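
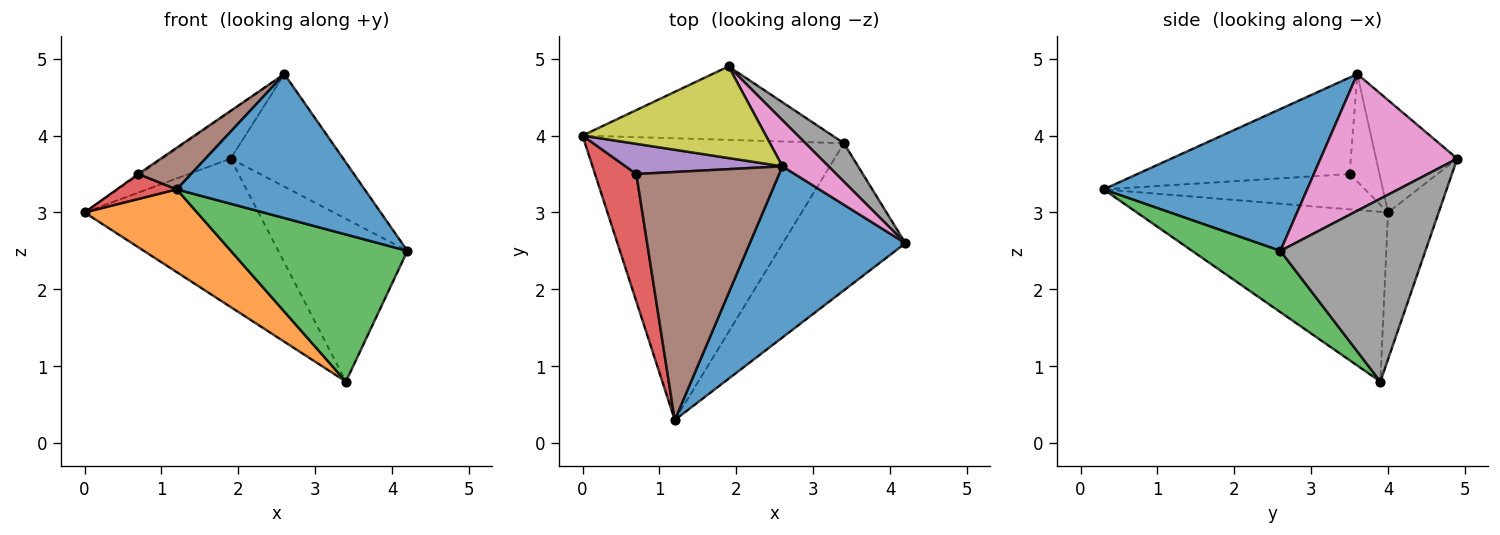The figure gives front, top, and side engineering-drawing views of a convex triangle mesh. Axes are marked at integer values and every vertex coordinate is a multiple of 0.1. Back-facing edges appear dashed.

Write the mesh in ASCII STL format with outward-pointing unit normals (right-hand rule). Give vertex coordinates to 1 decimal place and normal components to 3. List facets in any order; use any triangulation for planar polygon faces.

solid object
 facet normal 0.572 -0.528 0.628
  outer loop
   vertex 2.6 3.6 4.8
   vertex 1.2 0.3 3.3
   vertex 4.2 2.6 2.5
  endloop
 endfacet
 facet normal -0.533 -0.239 -0.812
  outer loop
   vertex 3.4 3.9 0.8
   vertex 1.2 0.3 3.3
   vertex 0.0 4.0 3.0
  endloop
 endfacet
 facet normal 0.333 -0.667 -0.667
  outer loop
   vertex 3.4 3.9 0.8
   vertex 4.2 2.6 2.5
   vertex 1.2 0.3 3.3
  endloop
 endfacet
 facet normal -0.642 -0.147 0.752
  outer loop
   vertex 0.7 3.5 3.5
   vertex 0.0 4.0 3.0
   vertex 1.2 0.3 3.3
  endloop
 endfacet
 facet normal -0.566 0.032 0.824
  outer loop
   vertex 0.7 3.5 3.5
   vertex 2.6 3.6 4.8
   vertex 0.0 4.0 3.0
  endloop
 endfacet
 facet normal -0.554 -0.138 0.821
  outer loop
   vertex 0.7 3.5 3.5
   vertex 1.2 0.3 3.3
   vertex 2.6 3.6 4.8
  endloop
 endfacet
 facet normal 0.747 0.615 0.252
  outer loop
   vertex 1.9 4.9 3.7
   vertex 2.6 3.6 4.8
   vertex 4.2 2.6 2.5
  endloop
 endfacet
 facet normal 0.738 0.657 0.155
  outer loop
   vertex 1.9 4.9 3.7
   vertex 4.2 2.6 2.5
   vertex 3.4 3.9 0.8
  endloop
 endfacet
 facet normal -0.478 0.403 0.780
  outer loop
   vertex 1.9 4.9 3.7
   vertex 0.0 4.0 3.0
   vertex 2.6 3.6 4.8
  endloop
 endfacet
 facet normal -0.252 0.867 -0.430
  outer loop
   vertex 1.9 4.9 3.7
   vertex 3.4 3.9 0.8
   vertex 0.0 4.0 3.0
  endloop
 endfacet
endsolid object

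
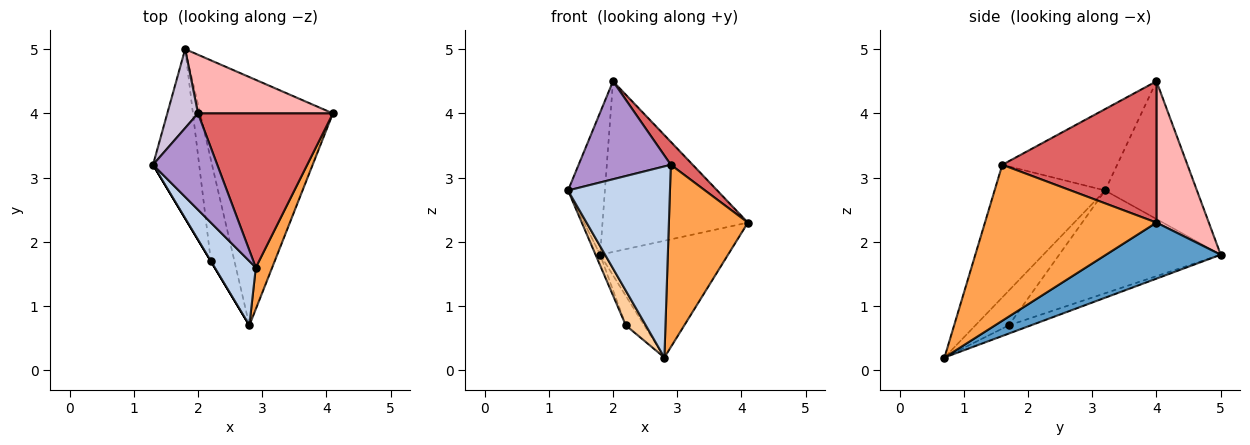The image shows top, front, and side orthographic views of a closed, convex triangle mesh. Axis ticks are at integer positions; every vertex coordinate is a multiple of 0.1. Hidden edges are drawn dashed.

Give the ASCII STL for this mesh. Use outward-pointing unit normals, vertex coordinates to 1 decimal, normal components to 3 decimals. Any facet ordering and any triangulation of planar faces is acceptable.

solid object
 facet normal 0.357 0.398 -0.845
  outer loop
   vertex 1.8 5.0 1.8
   vertex 4.1 4.0 2.3
   vertex 2.8 0.7 0.2
  endloop
 endfacet
 facet normal -0.717 -0.661 0.222
  outer loop
   vertex 2.9 1.6 3.2
   vertex 1.3 3.2 2.8
   vertex 2.8 0.7 0.2
  endloop
 endfacet
 facet normal 0.904 -0.417 0.095
  outer loop
   vertex 2.9 1.6 3.2
   vertex 2.8 0.7 0.2
   vertex 4.1 4.0 2.3
  endloop
 endfacet
 facet normal -0.857 -0.514 0.000
  outer loop
   vertex 2.2 1.7 0.7
   vertex 2.8 0.7 0.2
   vertex 1.3 3.2 2.8
  endloop
 endfacet
 facet normal -0.912 0.026 -0.409
  outer loop
   vertex 2.2 1.7 0.7
   vertex 1.3 3.2 2.8
   vertex 1.8 5.0 1.8
  endloop
 endfacet
 facet normal -0.317 0.265 -0.911
  outer loop
   vertex 2.2 1.7 0.7
   vertex 1.8 5.0 1.8
   vertex 2.8 0.7 0.2
  endloop
 endfacet
 facet normal 0.720 -0.102 0.687
  outer loop
   vertex 2.0 4.0 4.5
   vertex 2.9 1.6 3.2
   vertex 4.1 4.0 2.3
  endloop
 endfacet
 facet normal 0.322 0.895 0.308
  outer loop
   vertex 2.0 4.0 4.5
   vertex 4.1 4.0 2.3
   vertex 1.8 5.0 1.8
  endloop
 endfacet
 facet normal -0.664 -0.533 0.524
  outer loop
   vertex 2.0 4.0 4.5
   vertex 1.3 3.2 2.8
   vertex 2.9 1.6 3.2
  endloop
 endfacet
 facet normal -0.909 0.365 0.202
  outer loop
   vertex 2.0 4.0 4.5
   vertex 1.8 5.0 1.8
   vertex 1.3 3.2 2.8
  endloop
 endfacet
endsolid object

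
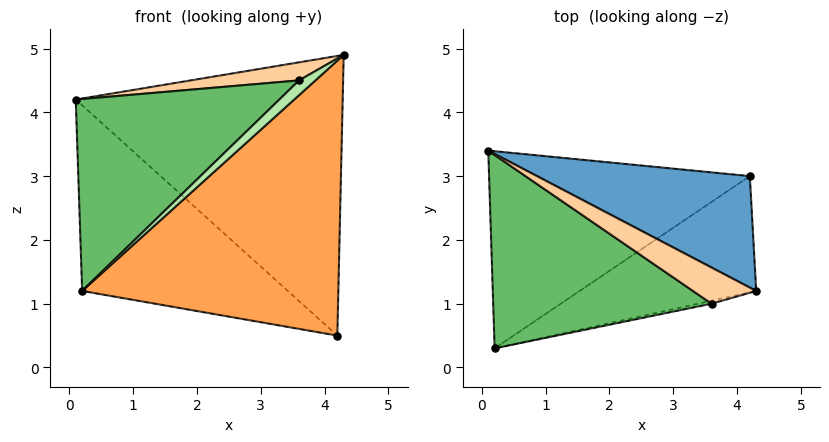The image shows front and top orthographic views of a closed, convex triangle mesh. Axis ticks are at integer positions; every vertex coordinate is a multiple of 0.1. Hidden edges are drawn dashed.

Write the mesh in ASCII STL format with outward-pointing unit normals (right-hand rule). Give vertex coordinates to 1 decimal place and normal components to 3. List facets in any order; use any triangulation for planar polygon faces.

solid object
 facet normal 0.391 0.855 0.341
  outer loop
   vertex 4.2 3.0 0.5
   vertex 0.1 3.4 4.2
   vertex 4.3 1.2 4.9
  endloop
 endfacet
 facet normal -0.508 0.590 -0.627
  outer loop
   vertex 4.2 3.0 0.5
   vertex 0.2 0.3 1.2
   vertex 0.1 3.4 4.2
  endloop
 endfacet
 facet normal 0.484 -0.806 -0.341
  outer loop
   vertex 4.2 3.0 0.5
   vertex 4.3 1.2 4.9
   vertex 0.2 0.3 1.2
  endloop
 endfacet
 facet normal -0.358 -0.418 0.835
  outer loop
   vertex 3.6 1.0 4.5
   vertex 4.3 1.2 4.9
   vertex 0.1 3.4 4.2
  endloop
 endfacet
 facet normal -0.478 -0.619 0.624
  outer loop
   vertex 3.6 1.0 4.5
   vertex 0.1 3.4 4.2
   vertex 0.2 0.3 1.2
  endloop
 endfacet
 facet normal 0.365 -0.913 -0.183
  outer loop
   vertex 3.6 1.0 4.5
   vertex 0.2 0.3 1.2
   vertex 4.3 1.2 4.9
  endloop
 endfacet
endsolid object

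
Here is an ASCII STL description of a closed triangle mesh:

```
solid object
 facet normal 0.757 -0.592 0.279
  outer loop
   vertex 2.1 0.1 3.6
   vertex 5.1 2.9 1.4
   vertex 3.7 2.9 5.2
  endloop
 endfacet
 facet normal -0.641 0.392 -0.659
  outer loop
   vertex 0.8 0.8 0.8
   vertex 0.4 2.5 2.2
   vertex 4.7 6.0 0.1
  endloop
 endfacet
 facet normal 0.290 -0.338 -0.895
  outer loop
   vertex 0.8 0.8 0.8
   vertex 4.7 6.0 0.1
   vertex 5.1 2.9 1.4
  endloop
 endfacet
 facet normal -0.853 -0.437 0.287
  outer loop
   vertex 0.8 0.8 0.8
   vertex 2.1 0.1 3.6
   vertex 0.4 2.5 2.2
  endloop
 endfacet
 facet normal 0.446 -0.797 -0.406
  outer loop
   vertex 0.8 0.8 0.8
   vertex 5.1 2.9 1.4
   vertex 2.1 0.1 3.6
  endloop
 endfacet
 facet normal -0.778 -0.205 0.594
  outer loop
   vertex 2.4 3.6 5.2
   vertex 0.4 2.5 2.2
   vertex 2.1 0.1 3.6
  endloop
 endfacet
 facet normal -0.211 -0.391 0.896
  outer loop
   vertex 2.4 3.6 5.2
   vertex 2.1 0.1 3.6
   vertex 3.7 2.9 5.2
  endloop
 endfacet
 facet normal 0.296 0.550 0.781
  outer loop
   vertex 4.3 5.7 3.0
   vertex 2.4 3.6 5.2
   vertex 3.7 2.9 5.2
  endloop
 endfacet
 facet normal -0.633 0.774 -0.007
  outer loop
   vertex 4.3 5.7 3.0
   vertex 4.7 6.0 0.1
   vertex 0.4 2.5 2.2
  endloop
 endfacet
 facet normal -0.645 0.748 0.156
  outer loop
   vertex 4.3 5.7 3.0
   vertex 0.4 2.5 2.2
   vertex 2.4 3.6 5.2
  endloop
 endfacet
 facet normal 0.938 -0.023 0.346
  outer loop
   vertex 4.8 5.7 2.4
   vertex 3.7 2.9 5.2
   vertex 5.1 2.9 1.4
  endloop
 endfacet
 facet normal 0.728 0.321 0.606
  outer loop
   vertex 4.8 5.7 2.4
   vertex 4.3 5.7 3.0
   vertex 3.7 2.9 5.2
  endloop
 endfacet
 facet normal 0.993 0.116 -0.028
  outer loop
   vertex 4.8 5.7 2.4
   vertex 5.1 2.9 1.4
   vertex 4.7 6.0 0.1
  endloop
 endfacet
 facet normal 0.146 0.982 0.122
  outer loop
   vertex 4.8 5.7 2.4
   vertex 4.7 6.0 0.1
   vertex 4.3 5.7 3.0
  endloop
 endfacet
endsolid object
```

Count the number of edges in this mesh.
21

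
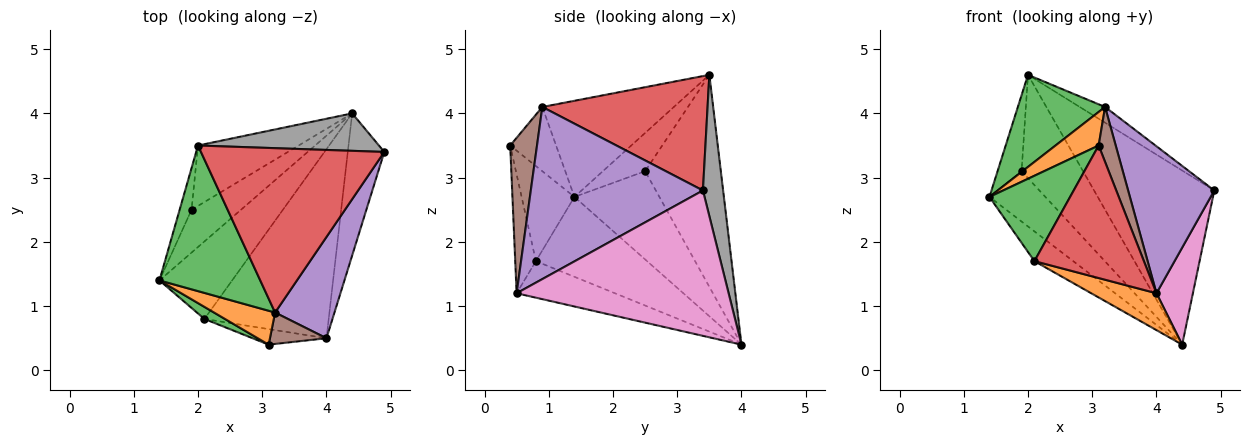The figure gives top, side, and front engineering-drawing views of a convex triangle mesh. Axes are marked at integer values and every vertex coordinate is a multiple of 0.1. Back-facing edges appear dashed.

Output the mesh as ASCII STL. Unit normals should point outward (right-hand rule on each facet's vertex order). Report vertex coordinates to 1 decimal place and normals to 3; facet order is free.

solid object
 facet normal -0.839 0.477 -0.262
  outer loop
   vertex 1.9 2.5 3.1
   vertex 1.4 1.4 2.7
   vertex 2.0 3.5 4.6
  endloop
 endfacet
 facet normal -0.599 -0.563 0.569
  outer loop
   vertex 3.2 0.9 4.1
   vertex 1.4 1.4 2.7
   vertex 3.1 0.4 3.5
  endloop
 endfacet
 facet normal -0.627 -0.416 0.658
  outer loop
   vertex 3.2 0.9 4.1
   vertex 2.0 3.5 4.6
   vertex 1.4 1.4 2.7
  endloop
 endfacet
 facet normal 0.528 0.081 0.846
  outer loop
   vertex 3.2 0.9 4.1
   vertex 4.9 3.4 2.8
   vertex 2.0 3.5 4.6
  endloop
 endfacet
 facet normal 0.854 -0.428 0.295
  outer loop
   vertex 3.2 0.9 4.1
   vertex 4.0 0.5 1.2
   vertex 4.9 3.4 2.8
  endloop
 endfacet
 facet normal 0.807 -0.513 0.293
  outer loop
   vertex 3.2 0.9 4.1
   vertex 3.1 0.4 3.5
   vertex 4.0 0.5 1.2
  endloop
 endfacet
 facet normal 0.957 -0.164 -0.240
  outer loop
   vertex 4.4 4.0 0.4
   vertex 4.9 3.4 2.8
   vertex 4.0 0.5 1.2
  endloop
 endfacet
 facet normal 0.162 0.965 0.207
  outer loop
   vertex 4.4 4.0 0.4
   vertex 2.0 3.5 4.6
   vertex 4.9 3.4 2.8
  endloop
 endfacet
 facet normal -0.728 0.592 -0.346
  outer loop
   vertex 4.4 4.0 0.4
   vertex 1.9 2.5 3.1
   vertex 2.0 3.5 4.6
  endloop
 endfacet
 facet normal -0.757 0.498 -0.424
  outer loop
   vertex 4.4 4.0 0.4
   vertex 1.4 1.4 2.7
   vertex 1.9 2.5 3.1
  endloop
 endfacet
 facet normal -0.716 0.250 -0.651
  outer loop
   vertex 2.1 0.8 1.7
   vertex 1.4 1.4 2.7
   vertex 4.4 4.0 0.4
  endloop
 endfacet
 facet normal -0.277 -0.184 -0.943
  outer loop
   vertex 2.1 0.8 1.7
   vertex 4.4 4.0 0.4
   vertex 4.0 0.5 1.2
  endloop
 endfacet
 facet normal -0.544 -0.831 0.118
  outer loop
   vertex 2.1 0.8 1.7
   vertex 3.1 0.4 3.5
   vertex 1.4 1.4 2.7
  endloop
 endfacet
 facet normal -0.184 -0.976 -0.115
  outer loop
   vertex 2.1 0.8 1.7
   vertex 4.0 0.5 1.2
   vertex 3.1 0.4 3.5
  endloop
 endfacet
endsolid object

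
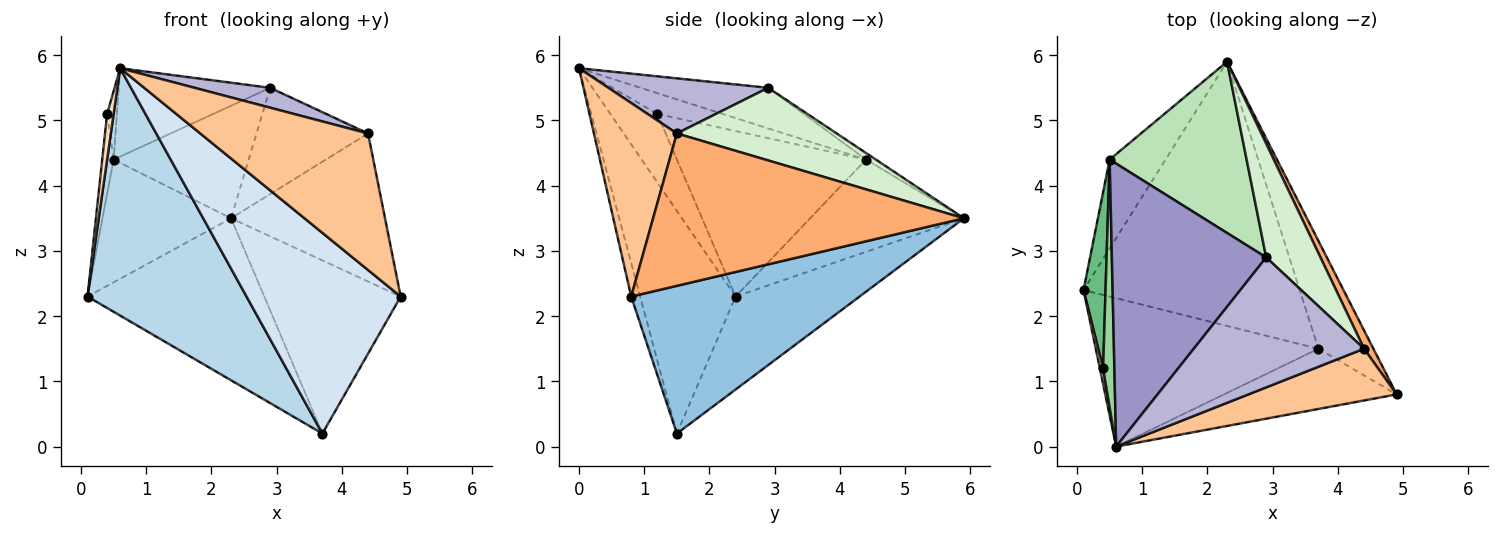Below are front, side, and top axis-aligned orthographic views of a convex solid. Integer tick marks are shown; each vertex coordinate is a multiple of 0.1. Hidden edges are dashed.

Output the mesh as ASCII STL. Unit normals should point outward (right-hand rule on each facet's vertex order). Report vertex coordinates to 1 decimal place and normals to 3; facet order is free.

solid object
 facet normal -0.344 0.491 -0.800
  outer loop
   vertex 3.7 1.5 0.2
   vertex 0.1 2.4 2.3
   vertex 2.3 5.9 3.5
  endloop
 endfacet
 facet normal 0.818 0.489 -0.304
  outer loop
   vertex 3.7 1.5 0.2
   vertex 2.3 5.9 3.5
   vertex 4.9 0.8 2.3
  endloop
 endfacet
 facet normal -0.457 -0.762 -0.457
  outer loop
   vertex 3.7 1.5 0.2
   vertex 0.6 0.0 5.8
   vertex 0.1 2.4 2.3
  endloop
 endfacet
 facet normal -0.056 -0.956 -0.287
  outer loop
   vertex 3.7 1.5 0.2
   vertex 4.9 0.8 2.3
   vertex 0.6 0.0 5.8
  endloop
 endfacet
 facet normal -0.696 0.582 -0.422
  outer loop
   vertex 0.5 4.4 4.4
   vertex 2.3 5.9 3.5
   vertex 0.1 2.4 2.3
  endloop
 endfacet
 facet normal 0.895 0.443 0.055
  outer loop
   vertex 4.4 1.5 4.8
   vertex 4.9 0.8 2.3
   vertex 2.3 5.9 3.5
  endloop
 endfacet
 facet normal 0.420 -0.849 0.322
  outer loop
   vertex 4.4 1.5 4.8
   vertex 0.6 0.0 5.8
   vertex 4.9 0.8 2.3
  endloop
 endfacet
 facet normal -0.989 -0.137 0.047
  outer loop
   vertex 0.4 1.2 5.1
   vertex 0.1 2.4 2.3
   vertex 0.6 0.0 5.8
  endloop
 endfacet
 facet normal -0.990 0.060 0.132
  outer loop
   vertex 0.4 1.2 5.1
   vertex 0.5 4.4 4.4
   vertex 0.1 2.4 2.3
  endloop
 endfacet
 facet normal -0.871 0.131 0.473
  outer loop
   vertex 0.4 1.2 5.1
   vertex 0.6 0.0 5.8
   vertex 0.5 4.4 4.4
  endloop
 endfacet
 facet normal -0.040 0.549 0.835
  outer loop
   vertex 2.9 2.9 5.5
   vertex 2.3 5.9 3.5
   vertex 0.5 4.4 4.4
  endloop
 endfacet
 facet normal 0.699 0.488 0.522
  outer loop
   vertex 2.9 2.9 5.5
   vertex 4.4 1.5 4.8
   vertex 2.3 5.9 3.5
  endloop
 endfacet
 facet normal -0.244 0.289 0.926
  outer loop
   vertex 2.9 2.9 5.5
   vertex 0.5 4.4 4.4
   vertex 0.6 0.0 5.8
  endloop
 endfacet
 facet normal 0.305 -0.144 0.941
  outer loop
   vertex 2.9 2.9 5.5
   vertex 0.6 0.0 5.8
   vertex 4.4 1.5 4.8
  endloop
 endfacet
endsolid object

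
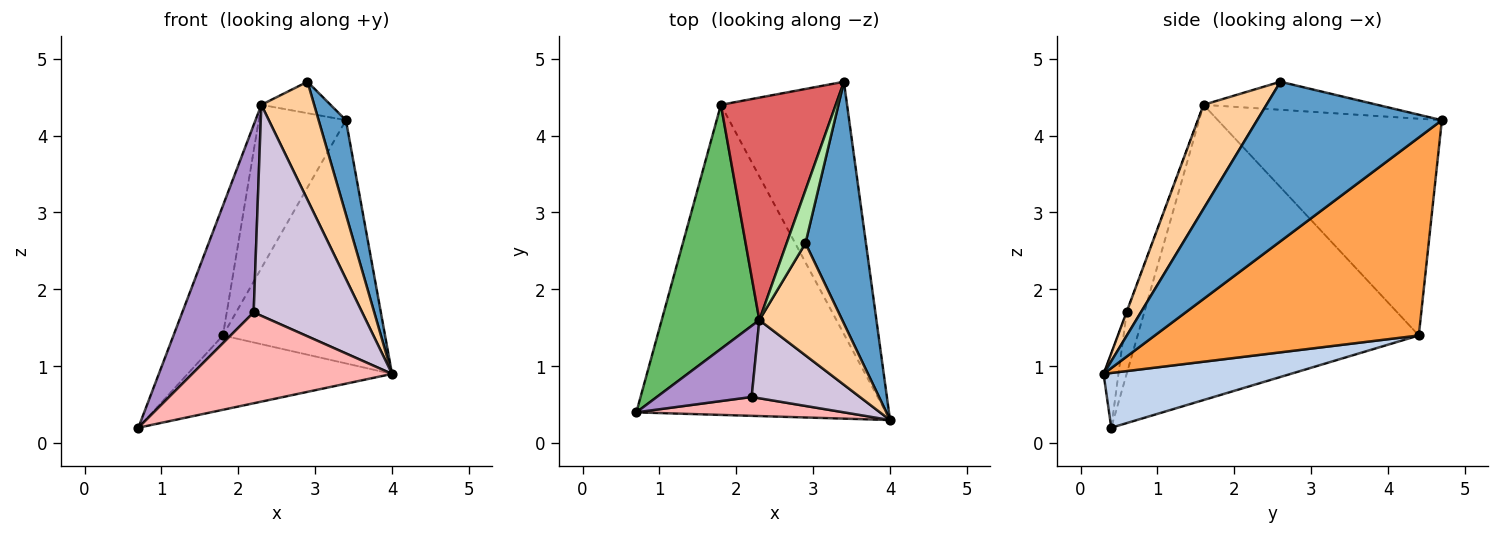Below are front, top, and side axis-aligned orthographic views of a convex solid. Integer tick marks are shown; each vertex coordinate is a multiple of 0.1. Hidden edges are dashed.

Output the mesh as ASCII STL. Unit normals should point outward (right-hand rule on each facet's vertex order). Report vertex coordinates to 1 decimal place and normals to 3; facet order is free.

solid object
 facet normal 0.926 -0.137 0.351
  outer loop
   vertex 2.9 2.6 4.7
   vertex 4.0 0.3 0.9
   vertex 3.4 4.7 4.2
  endloop
 endfacet
 facet normal 0.209 0.228 -0.951
  outer loop
   vertex 1.8 4.4 1.4
   vertex 4.0 0.3 0.9
   vertex 0.7 0.4 0.2
  endloop
 endfacet
 facet normal 0.749 0.460 -0.477
  outer loop
   vertex 1.8 4.4 1.4
   vertex 3.4 4.7 4.2
   vertex 4.0 0.3 0.9
  endloop
 endfacet
 facet normal 0.654 -0.549 0.521
  outer loop
   vertex 2.3 1.6 4.4
   vertex 4.0 0.3 0.9
   vertex 2.9 2.6 4.7
  endloop
 endfacet
 facet normal -0.936 0.165 0.310
  outer loop
   vertex 2.3 1.6 4.4
   vertex 1.8 4.4 1.4
   vertex 0.7 0.4 0.2
  endloop
 endfacet
 facet normal -0.788 0.314 0.530
  outer loop
   vertex 2.3 1.6 4.4
   vertex 2.9 2.6 4.7
   vertex 3.4 4.7 4.2
  endloop
 endfacet
 facet normal -0.836 0.325 0.443
  outer loop
   vertex 2.3 1.6 4.4
   vertex 3.4 4.7 4.2
   vertex 1.8 4.4 1.4
  endloop
 endfacet
 facet normal -0.073 -0.977 0.203
  outer loop
   vertex 2.2 0.6 1.7
   vertex 0.7 0.4 0.2
   vertex 4.0 0.3 0.9
  endloop
 endfacet
 facet normal -0.224 -0.911 0.346
  outer loop
   vertex 2.2 0.6 1.7
   vertex 2.3 1.6 4.4
   vertex 0.7 0.4 0.2
  endloop
 endfacet
 facet normal -0.002 -0.938 0.347
  outer loop
   vertex 2.2 0.6 1.7
   vertex 4.0 0.3 0.9
   vertex 2.3 1.6 4.4
  endloop
 endfacet
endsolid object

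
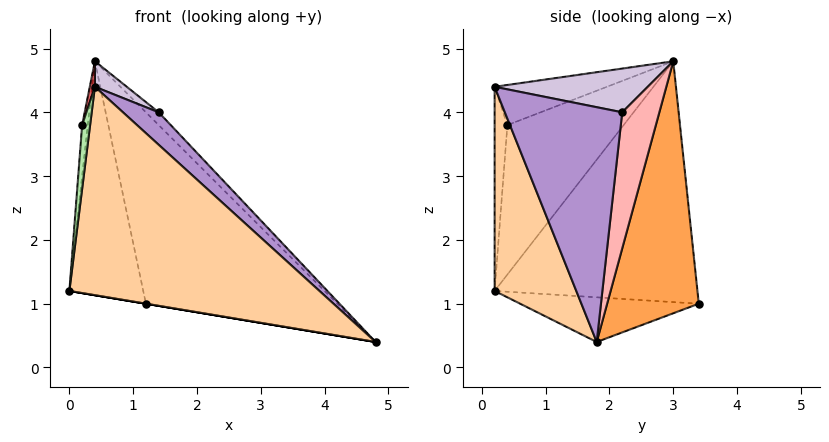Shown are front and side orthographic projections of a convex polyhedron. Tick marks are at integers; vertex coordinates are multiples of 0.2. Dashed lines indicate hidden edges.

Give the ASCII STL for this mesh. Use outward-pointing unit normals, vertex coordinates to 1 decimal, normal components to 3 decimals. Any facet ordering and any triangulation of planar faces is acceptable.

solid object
 facet normal -0.164 0.000 -0.986
  outer loop
   vertex 1.2 3.4 1.0
   vertex 4.8 1.8 0.4
   vertex 0.0 0.2 1.2
  endloop
 endfacet
 facet normal -0.928 0.338 -0.160
  outer loop
   vertex 0.4 3.0 4.8
   vertex 1.2 3.4 1.0
   vertex 0.0 0.2 1.2
  endloop
 endfacet
 facet normal 0.425 0.887 0.183
  outer loop
   vertex 0.4 3.0 4.8
   vertex 4.8 1.8 0.4
   vertex 1.2 3.4 1.0
  endloop
 endfacet
 facet normal 0.310 -0.950 -0.039
  outer loop
   vertex 0.4 0.2 4.4
   vertex 0.0 0.2 1.2
   vertex 4.8 1.8 0.4
  endloop
 endfacet
 facet normal -0.996 0.049 0.073
  outer loop
   vertex 0.2 0.4 3.8
   vertex 0.4 3.0 4.8
   vertex 0.0 0.2 1.2
  endloop
 endfacet
 facet normal -0.843 -0.527 0.105
  outer loop
   vertex 0.2 0.4 3.8
   vertex 0.0 0.2 1.2
   vertex 0.4 0.2 4.4
  endloop
 endfacet
 facet normal -0.952 -0.043 0.303
  outer loop
   vertex 0.2 0.4 3.8
   vertex 0.4 0.2 4.4
   vertex 0.4 3.0 4.8
  endloop
 endfacet
 facet normal 0.718 0.247 0.651
  outer loop
   vertex 1.4 2.2 4.0
   vertex 4.8 1.8 0.4
   vertex 0.4 3.0 4.8
  endloop
 endfacet
 facet normal 0.698 -0.213 0.683
  outer loop
   vertex 1.4 2.2 4.0
   vertex 0.4 0.2 4.4
   vertex 4.8 1.8 0.4
  endloop
 endfacet
 facet normal 0.562 -0.117 0.819
  outer loop
   vertex 1.4 2.2 4.0
   vertex 0.4 3.0 4.8
   vertex 0.4 0.2 4.4
  endloop
 endfacet
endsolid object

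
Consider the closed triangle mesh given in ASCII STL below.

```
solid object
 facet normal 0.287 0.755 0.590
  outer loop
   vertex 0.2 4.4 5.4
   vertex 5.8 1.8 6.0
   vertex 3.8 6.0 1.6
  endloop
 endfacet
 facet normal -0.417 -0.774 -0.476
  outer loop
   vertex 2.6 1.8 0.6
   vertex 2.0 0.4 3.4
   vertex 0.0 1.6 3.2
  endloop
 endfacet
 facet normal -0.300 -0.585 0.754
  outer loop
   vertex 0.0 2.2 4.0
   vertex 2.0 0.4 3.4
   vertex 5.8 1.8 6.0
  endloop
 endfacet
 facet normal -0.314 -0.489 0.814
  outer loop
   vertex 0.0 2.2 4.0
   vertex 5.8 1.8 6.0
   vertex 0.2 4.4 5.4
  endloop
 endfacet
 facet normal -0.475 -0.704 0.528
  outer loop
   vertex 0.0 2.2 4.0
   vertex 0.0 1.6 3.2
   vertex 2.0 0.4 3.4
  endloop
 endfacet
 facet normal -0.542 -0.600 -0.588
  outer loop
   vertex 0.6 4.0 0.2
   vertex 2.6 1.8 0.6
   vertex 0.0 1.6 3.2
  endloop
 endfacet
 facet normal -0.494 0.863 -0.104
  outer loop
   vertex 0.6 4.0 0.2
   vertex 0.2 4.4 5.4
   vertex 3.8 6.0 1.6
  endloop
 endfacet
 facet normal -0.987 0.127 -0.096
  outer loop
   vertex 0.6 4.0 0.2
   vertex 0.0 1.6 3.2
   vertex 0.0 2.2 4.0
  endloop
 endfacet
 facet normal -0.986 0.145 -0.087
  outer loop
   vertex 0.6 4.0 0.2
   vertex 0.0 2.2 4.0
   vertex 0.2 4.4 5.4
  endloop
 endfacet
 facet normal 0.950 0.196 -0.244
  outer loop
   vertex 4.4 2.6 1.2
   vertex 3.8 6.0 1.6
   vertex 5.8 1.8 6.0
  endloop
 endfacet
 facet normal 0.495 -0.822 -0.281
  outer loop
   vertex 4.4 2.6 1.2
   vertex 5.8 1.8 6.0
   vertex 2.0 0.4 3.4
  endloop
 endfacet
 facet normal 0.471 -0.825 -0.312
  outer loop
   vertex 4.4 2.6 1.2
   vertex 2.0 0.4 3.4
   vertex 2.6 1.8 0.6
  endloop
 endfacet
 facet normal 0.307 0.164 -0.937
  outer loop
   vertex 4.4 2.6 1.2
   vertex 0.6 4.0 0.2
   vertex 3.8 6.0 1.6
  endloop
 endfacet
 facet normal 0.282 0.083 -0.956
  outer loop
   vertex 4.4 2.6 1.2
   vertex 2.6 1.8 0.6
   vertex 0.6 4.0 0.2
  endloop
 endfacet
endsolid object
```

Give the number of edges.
21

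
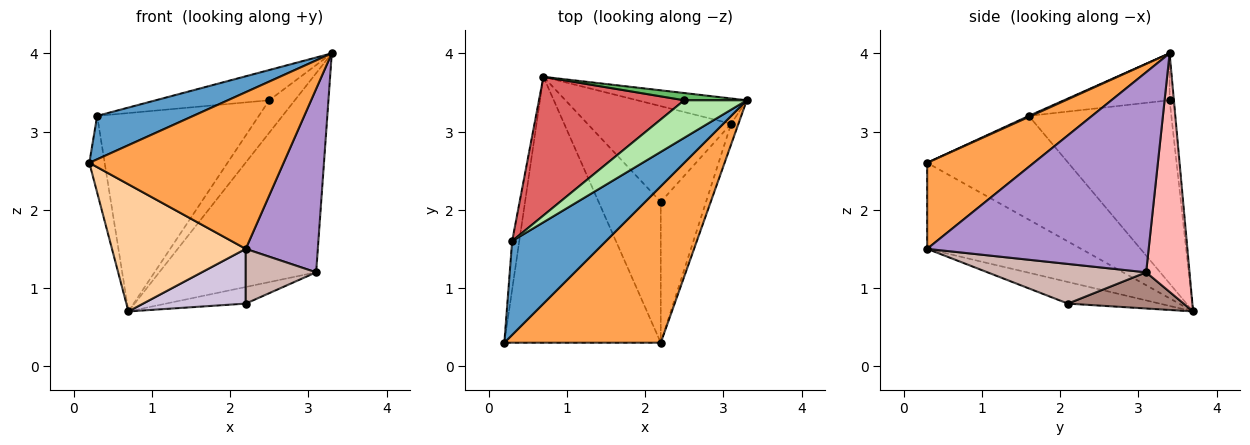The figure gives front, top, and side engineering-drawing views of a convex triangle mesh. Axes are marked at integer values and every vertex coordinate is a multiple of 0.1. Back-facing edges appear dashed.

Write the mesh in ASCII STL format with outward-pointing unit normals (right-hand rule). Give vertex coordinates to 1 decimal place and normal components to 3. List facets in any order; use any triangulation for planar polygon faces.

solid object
 facet normal 0.010 -0.420 0.908
  outer loop
   vertex 0.3 1.6 3.2
   vertex 0.2 0.3 2.6
   vertex 3.3 3.4 4.0
  endloop
 endfacet
 facet normal -0.992 0.108 -0.068
  outer loop
   vertex 0.3 1.6 3.2
   vertex 0.7 3.7 0.7
   vertex 0.2 0.3 2.6
  endloop
 endfacet
 facet normal 0.362 -0.660 0.659
  outer loop
   vertex 2.2 0.3 1.5
   vertex 3.3 3.4 4.0
   vertex 0.2 0.3 2.6
  endloop
 endfacet
 facet normal -0.445 -0.386 -0.808
  outer loop
   vertex 2.2 0.3 1.5
   vertex 0.2 0.3 2.6
   vertex 0.7 3.7 0.7
  endloop
 endfacet
 facet normal -0.161 0.964 0.214
  outer loop
   vertex 2.5 3.4 3.4
   vertex 3.3 3.4 4.0
   vertex 0.7 3.7 0.7
  endloop
 endfacet
 facet normal -0.504 0.542 0.672
  outer loop
   vertex 2.5 3.4 3.4
   vertex 0.3 1.6 3.2
   vertex 3.3 3.4 4.0
  endloop
 endfacet
 facet normal -0.586 0.664 0.464
  outer loop
   vertex 2.5 3.4 3.4
   vertex 0.7 3.7 0.7
   vertex 0.3 1.6 3.2
  endloop
 endfacet
 facet normal 0.264 0.957 -0.121
  outer loop
   vertex 3.1 3.1 1.2
   vertex 0.7 3.7 0.7
   vertex 3.3 3.4 4.0
  endloop
 endfacet
 facet normal 0.950 -0.309 -0.035
  outer loop
   vertex 3.1 3.1 1.2
   vertex 3.3 3.4 4.0
   vertex 2.2 0.3 1.5
  endloop
 endfacet
 facet normal -0.309 -0.345 -0.887
  outer loop
   vertex 2.2 2.1 0.8
   vertex 2.2 0.3 1.5
   vertex 0.7 3.7 0.7
  endloop
 endfacet
 facet normal 0.241 0.166 -0.956
  outer loop
   vertex 2.2 2.1 0.8
   vertex 0.7 3.7 0.7
   vertex 3.1 3.1 1.2
  endloop
 endfacet
 facet normal 0.633 -0.281 -0.722
  outer loop
   vertex 2.2 2.1 0.8
   vertex 3.1 3.1 1.2
   vertex 2.2 0.3 1.5
  endloop
 endfacet
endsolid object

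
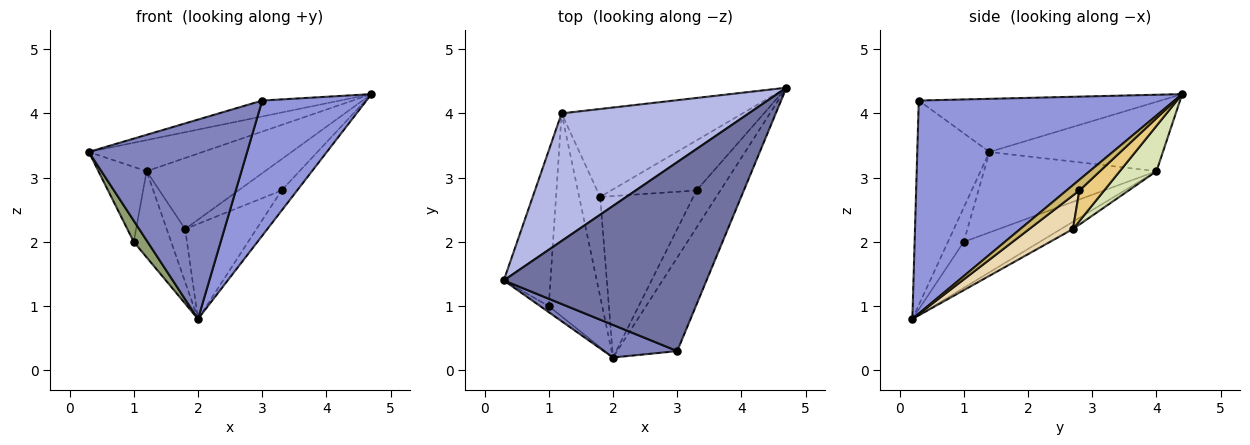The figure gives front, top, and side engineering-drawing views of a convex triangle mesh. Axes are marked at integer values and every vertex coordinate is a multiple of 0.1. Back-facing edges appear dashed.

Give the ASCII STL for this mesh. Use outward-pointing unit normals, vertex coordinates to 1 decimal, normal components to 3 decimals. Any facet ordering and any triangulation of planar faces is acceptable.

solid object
 facet normal -0.253 0.081 0.964
  outer loop
   vertex 3.0 0.3 4.2
   vertex 4.7 4.4 4.3
   vertex 0.3 1.4 3.4
  endloop
 endfacet
 facet normal -0.410 -0.900 0.147
  outer loop
   vertex 3.0 0.3 4.2
   vertex 0.3 1.4 3.4
   vertex 2.0 0.2 0.8
  endloop
 endfacet
 facet normal 0.896 -0.365 -0.253
  outer loop
   vertex 3.0 0.3 4.2
   vertex 2.0 0.2 0.8
   vertex 4.7 4.4 4.3
  endloop
 endfacet
 facet normal -0.339 0.223 0.914
  outer loop
   vertex 1.2 4.0 3.1
   vertex 0.3 1.4 3.4
   vertex 4.7 4.4 4.3
  endloop
 endfacet
 facet normal -0.740 -0.647 -0.185
  outer loop
   vertex 1.0 1.0 2.0
   vertex 2.0 0.2 0.8
   vertex 0.3 1.4 3.4
  endloop
 endfacet
 facet normal -0.841 0.235 -0.488
  outer loop
   vertex 1.0 1.0 2.0
   vertex 0.3 1.4 3.4
   vertex 1.2 4.0 3.1
  endloop
 endfacet
 facet normal -0.621 0.306 -0.722
  outer loop
   vertex 1.0 1.0 2.0
   vertex 1.2 4.0 3.1
   vertex 2.0 0.2 0.8
  endloop
 endfacet
 facet normal 0.191 0.617 -0.763
  outer loop
   vertex 1.8 2.7 2.2
   vertex 1.2 4.0 3.1
   vertex 4.7 4.4 4.3
  endloop
 endfacet
 facet normal -0.293 0.449 -0.844
  outer loop
   vertex 1.8 2.7 2.2
   vertex 2.0 0.2 0.8
   vertex 1.2 4.0 3.1
  endloop
 endfacet
 facet normal 0.367 0.445 -0.817
  outer loop
   vertex 3.3 2.8 2.8
   vertex 4.7 4.4 4.3
   vertex 2.0 0.2 0.8
  endloop
 endfacet
 facet normal 0.291 0.506 -0.812
  outer loop
   vertex 3.3 2.8 2.8
   vertex 1.8 2.7 2.2
   vertex 4.7 4.4 4.3
  endloop
 endfacet
 facet normal 0.297 0.485 -0.823
  outer loop
   vertex 3.3 2.8 2.8
   vertex 2.0 0.2 0.8
   vertex 1.8 2.7 2.2
  endloop
 endfacet
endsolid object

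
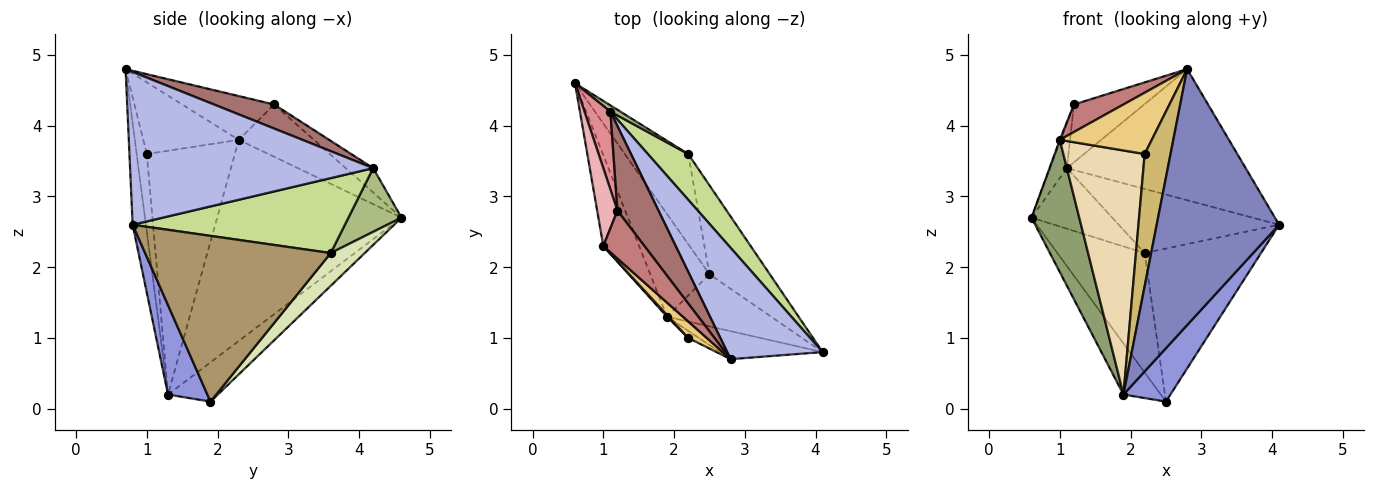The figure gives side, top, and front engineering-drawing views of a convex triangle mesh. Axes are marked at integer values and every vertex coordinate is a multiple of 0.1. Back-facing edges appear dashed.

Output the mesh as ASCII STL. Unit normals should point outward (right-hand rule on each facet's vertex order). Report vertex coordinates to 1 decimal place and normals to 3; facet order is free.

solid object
 facet normal -0.511 0.382 -0.770
  outer loop
   vertex 1.9 1.3 0.2
   vertex 0.6 4.6 2.7
   vertex 2.5 1.9 0.1
  endloop
 endfacet
 facet normal -0.107 -0.988 -0.108
  outer loop
   vertex 1.9 1.3 0.2
   vertex 4.1 0.8 2.6
   vertex 2.8 0.7 4.8
  endloop
 endfacet
 facet normal 0.514 -0.614 -0.599
  outer loop
   vertex 1.9 1.3 0.2
   vertex 2.5 1.9 0.1
   vertex 4.1 0.8 2.6
  endloop
 endfacet
 facet normal 0.720 0.529 0.449
  outer loop
   vertex 1.1 4.2 3.4
   vertex 2.8 0.7 4.8
   vertex 4.1 0.8 2.6
  endloop
 endfacet
 facet normal -0.954 -0.247 -0.170
  outer loop
   vertex 1.0 2.3 3.8
   vertex 0.6 4.6 2.7
   vertex 1.9 1.3 0.2
  endloop
 endfacet
 facet normal 0.547 0.833 0.085
  outer loop
   vertex 2.2 3.6 2.2
   vertex 0.6 4.6 2.7
   vertex 1.1 4.2 3.4
  endloop
 endfacet
 facet normal 0.733 0.554 0.395
  outer loop
   vertex 2.2 3.6 2.2
   vertex 1.1 4.2 3.4
   vertex 4.1 0.8 2.6
  endloop
 endfacet
 facet normal 0.297 0.762 -0.575
  outer loop
   vertex 2.2 3.6 2.2
   vertex 2.5 1.9 0.1
   vertex 0.6 4.6 2.7
  endloop
 endfacet
 facet normal 0.810 0.507 -0.295
  outer loop
   vertex 2.2 3.6 2.2
   vertex 4.1 0.8 2.6
   vertex 2.5 1.9 0.1
  endloop
 endfacet
 facet normal -0.365 -0.930 -0.050
  outer loop
   vertex 2.2 1.0 3.6
   vertex 1.9 1.3 0.2
   vertex 2.8 0.7 4.8
  endloop
 endfacet
 facet normal -0.708 -0.682 0.184
  outer loop
   vertex 2.2 1.0 3.6
   vertex 2.8 0.7 4.8
   vertex 1.0 2.3 3.8
  endloop
 endfacet
 facet normal -0.734 -0.679 0.005
  outer loop
   vertex 2.2 1.0 3.6
   vertex 1.0 2.3 3.8
   vertex 1.9 1.3 0.2
  endloop
 endfacet
 facet normal 0.435 0.509 0.743
  outer loop
   vertex 1.2 2.8 4.3
   vertex 2.8 0.7 4.8
   vertex 1.1 4.2 3.4
  endloop
 endfacet
 facet normal -0.679 -0.365 0.637
  outer loop
   vertex 1.2 2.8 4.3
   vertex 1.0 2.3 3.8
   vertex 2.8 0.7 4.8
  endloop
 endfacet
 facet normal -0.631 0.387 0.672
  outer loop
   vertex 1.2 2.8 4.3
   vertex 1.1 4.2 3.4
   vertex 0.6 4.6 2.7
  endloop
 endfacet
 facet normal -0.932 0.011 0.362
  outer loop
   vertex 1.2 2.8 4.3
   vertex 0.6 4.6 2.7
   vertex 1.0 2.3 3.8
  endloop
 endfacet
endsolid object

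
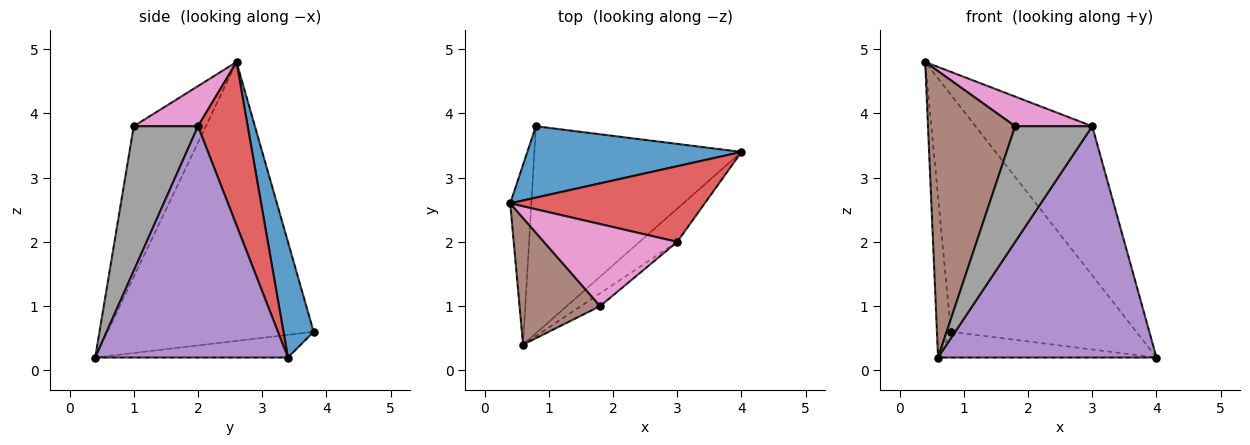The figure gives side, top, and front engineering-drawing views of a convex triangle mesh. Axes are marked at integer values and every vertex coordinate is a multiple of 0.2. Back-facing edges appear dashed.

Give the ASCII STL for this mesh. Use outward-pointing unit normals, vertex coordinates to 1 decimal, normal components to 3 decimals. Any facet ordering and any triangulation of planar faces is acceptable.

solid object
 facet normal 0.154 0.946 0.285
  outer loop
   vertex 0.8 3.8 0.6
   vertex 0.4 2.6 4.8
   vertex 4.0 3.4 0.2
  endloop
 endfacet
 facet normal -0.995 0.067 -0.075
  outer loop
   vertex 0.8 3.8 0.6
   vertex 0.6 0.4 0.2
   vertex 0.4 2.6 4.8
  endloop
 endfacet
 facet normal -0.108 0.122 -0.987
  outer loop
   vertex 0.8 3.8 0.6
   vertex 4.0 3.4 0.2
   vertex 0.6 0.4 0.2
  endloop
 endfacet
 facet normal 0.355 0.834 0.423
  outer loop
   vertex 3.0 2.0 3.8
   vertex 4.0 3.4 0.2
   vertex 0.4 2.6 4.8
  endloop
 endfacet
 facet normal 0.658 -0.746 -0.107
  outer loop
   vertex 3.0 2.0 3.8
   vertex 0.6 0.4 0.2
   vertex 4.0 3.4 0.2
  endloop
 endfacet
 facet normal -0.603 -0.729 0.323
  outer loop
   vertex 1.8 1.0 3.8
   vertex 0.4 2.6 4.8
   vertex 0.6 0.4 0.2
  endloop
 endfacet
 facet normal 0.273 -0.327 0.905
  outer loop
   vertex 1.8 1.0 3.8
   vertex 3.0 2.0 3.8
   vertex 0.4 2.6 4.8
  endloop
 endfacet
 facet normal 0.638 -0.765 -0.085
  outer loop
   vertex 1.8 1.0 3.8
   vertex 0.6 0.4 0.2
   vertex 3.0 2.0 3.8
  endloop
 endfacet
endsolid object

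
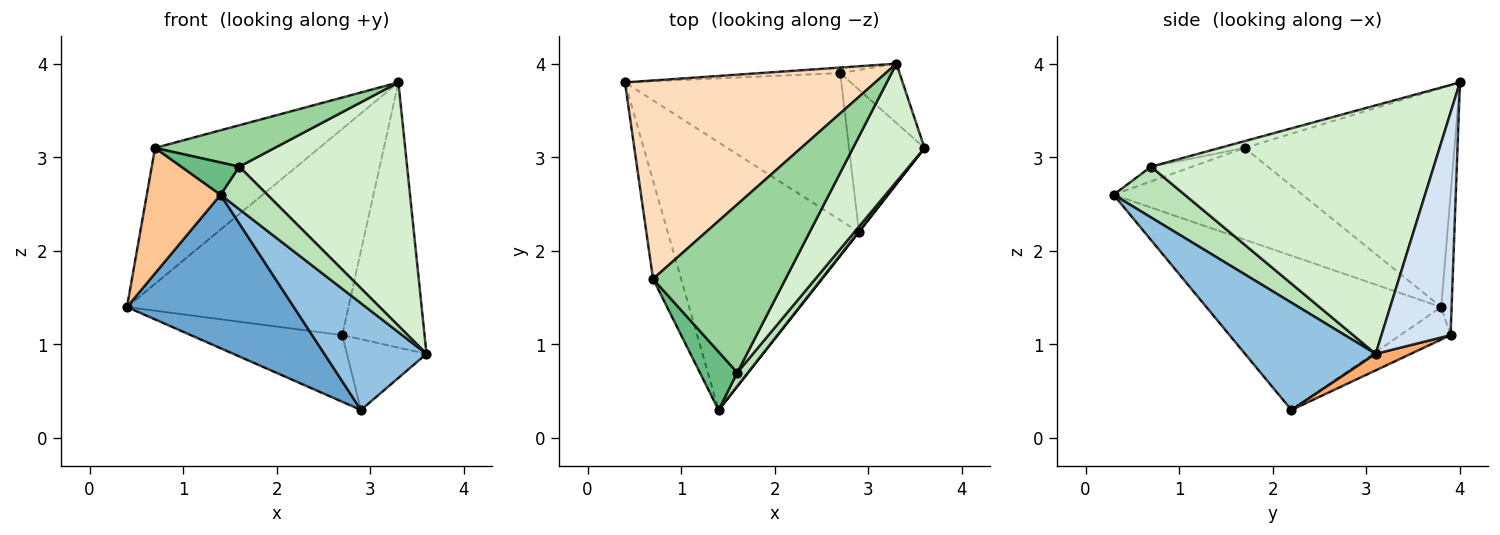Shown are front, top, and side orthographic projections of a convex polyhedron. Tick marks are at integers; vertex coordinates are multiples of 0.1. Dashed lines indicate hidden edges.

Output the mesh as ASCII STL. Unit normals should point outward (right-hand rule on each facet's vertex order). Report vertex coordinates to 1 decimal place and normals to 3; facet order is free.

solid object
 facet normal -0.573 -0.408 -0.711
  outer loop
   vertex 2.9 2.2 0.3
   vertex 1.4 0.3 2.6
   vertex 0.4 3.8 1.4
  endloop
 endfacet
 facet normal 0.788 -0.616 0.005
  outer loop
   vertex 2.9 2.2 0.3
   vertex 3.6 3.1 0.9
   vertex 1.4 0.3 2.6
  endloop
 endfacet
 facet normal -0.047 0.999 -0.027
  outer loop
   vertex 2.7 3.9 1.1
   vertex 0.4 3.8 1.4
   vertex 3.3 4.0 3.8
  endloop
 endfacet
 facet normal 0.634 0.755 -0.169
  outer loop
   vertex 2.7 3.9 1.1
   vertex 3.3 4.0 3.8
   vertex 3.6 3.1 0.9
  endloop
 endfacet
 facet normal -0.135 0.409 -0.903
  outer loop
   vertex 2.7 3.9 1.1
   vertex 2.9 2.2 0.3
   vertex 0.4 3.8 1.4
  endloop
 endfacet
 facet normal 0.192 0.436 -0.879
  outer loop
   vertex 2.7 3.9 1.1
   vertex 3.6 3.1 0.9
   vertex 2.9 2.2 0.3
  endloop
 endfacet
 facet normal -0.896 -0.350 -0.274
  outer loop
   vertex 0.7 1.7 3.1
   vertex 0.4 3.8 1.4
   vertex 1.4 0.3 2.6
  endloop
 endfacet
 facet normal -0.585 0.458 0.669
  outer loop
   vertex 0.7 1.7 3.1
   vertex 3.3 4.0 3.8
   vertex 0.4 3.8 1.4
  endloop
 endfacet
 facet normal -0.325 -0.458 0.827
  outer loop
   vertex 1.6 0.7 2.9
   vertex 0.7 1.7 3.1
   vertex 1.4 0.3 2.6
  endloop
 endfacet
 facet normal -0.050 -0.239 0.970
  outer loop
   vertex 1.6 0.7 2.9
   vertex 3.3 4.0 3.8
   vertex 0.7 1.7 3.1
  endloop
 endfacet
 facet normal 0.823 -0.541 0.173
  outer loop
   vertex 1.6 0.7 2.9
   vertex 1.4 0.3 2.6
   vertex 3.6 3.1 0.9
  endloop
 endfacet
 facet normal 0.835 -0.496 0.240
  outer loop
   vertex 1.6 0.7 2.9
   vertex 3.6 3.1 0.9
   vertex 3.3 4.0 3.8
  endloop
 endfacet
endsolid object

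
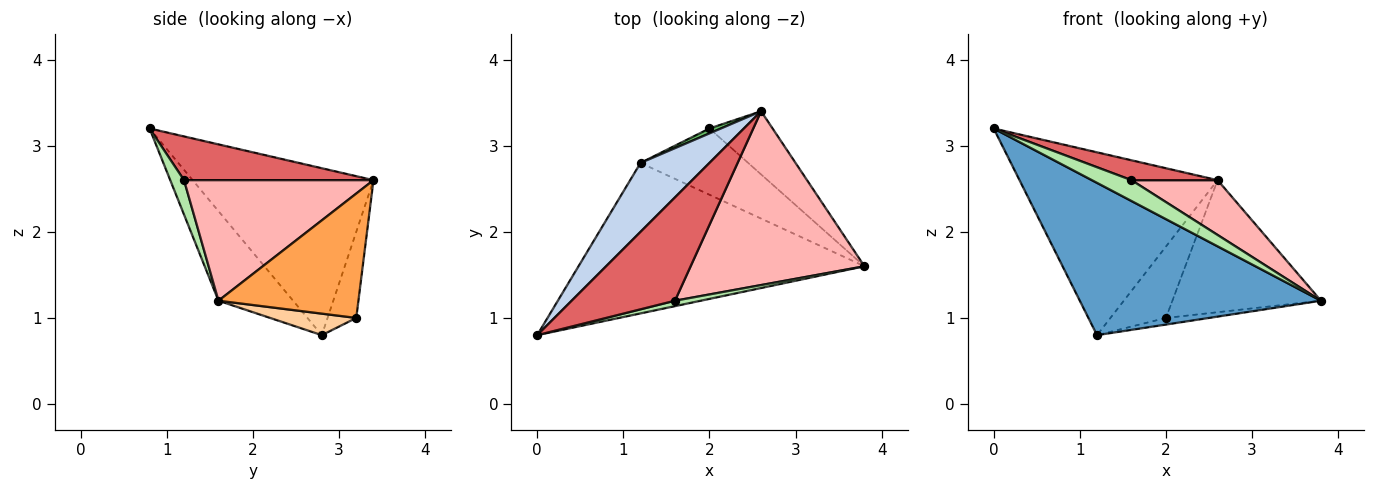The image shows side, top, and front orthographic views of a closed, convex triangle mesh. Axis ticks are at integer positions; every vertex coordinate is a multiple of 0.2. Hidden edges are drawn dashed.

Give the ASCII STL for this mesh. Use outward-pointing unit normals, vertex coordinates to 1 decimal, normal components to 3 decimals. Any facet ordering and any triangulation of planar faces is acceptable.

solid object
 facet normal -0.215 -0.695 -0.686
  outer loop
   vertex 1.2 2.8 0.8
   vertex 3.8 1.6 1.2
   vertex 0.0 0.8 3.2
  endloop
 endfacet
 facet normal -0.650 0.711 0.268
  outer loop
   vertex 1.2 2.8 0.8
   vertex 0.0 0.8 3.2
   vertex 2.6 3.4 2.6
  endloop
 endfacet
 facet normal 0.648 0.687 -0.329
  outer loop
   vertex 2.0 3.2 1.0
   vertex 2.6 3.4 2.6
   vertex 3.8 1.6 1.2
  endloop
 endfacet
 facet normal 0.195 0.098 -0.976
  outer loop
   vertex 2.0 3.2 1.0
   vertex 3.8 1.6 1.2
   vertex 1.2 2.8 0.8
  endloop
 endfacet
 facet normal -0.459 0.887 0.061
  outer loop
   vertex 2.0 3.2 1.0
   vertex 1.2 2.8 0.8
   vertex 2.6 3.4 2.6
  endloop
 endfacet
 facet normal 0.319 -0.917 0.239
  outer loop
   vertex 1.6 1.2 2.6
   vertex 0.0 0.8 3.2
   vertex 3.8 1.6 1.2
  endloop
 endfacet
 facet normal 0.384 -0.174 0.907
  outer loop
   vertex 1.6 1.2 2.6
   vertex 2.6 3.4 2.6
   vertex 0.0 0.8 3.2
  endloop
 endfacet
 facet normal 0.552 -0.251 0.795
  outer loop
   vertex 1.6 1.2 2.6
   vertex 3.8 1.6 1.2
   vertex 2.6 3.4 2.6
  endloop
 endfacet
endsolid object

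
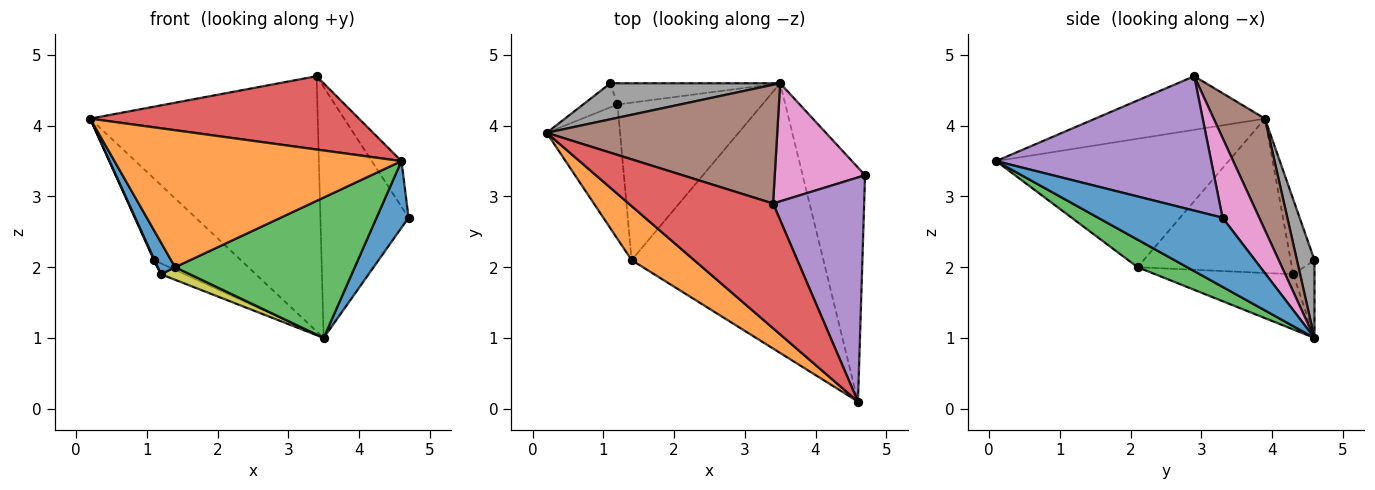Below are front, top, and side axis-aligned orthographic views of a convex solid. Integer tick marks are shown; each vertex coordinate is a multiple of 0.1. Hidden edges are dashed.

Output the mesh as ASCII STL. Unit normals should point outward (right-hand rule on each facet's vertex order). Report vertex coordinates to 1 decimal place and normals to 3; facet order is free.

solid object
 facet normal 0.729 -0.187 -0.658
  outer loop
   vertex 3.5 4.6 1.0
   vertex 4.7 3.3 2.7
   vertex 4.6 0.1 3.5
  endloop
 endfacet
 facet normal -0.602 -0.743 0.293
  outer loop
   vertex 1.4 2.1 2.0
   vertex 4.6 0.1 3.5
   vertex 0.2 3.9 4.1
  endloop
 endfacet
 facet normal 0.126 -0.458 -0.880
  outer loop
   vertex 1.4 2.1 2.0
   vertex 3.5 4.6 1.0
   vertex 4.6 0.1 3.5
  endloop
 endfacet
 facet normal -0.305 -0.483 0.821
  outer loop
   vertex 3.4 2.9 4.7
   vertex 0.2 3.9 4.1
   vertex 4.6 0.1 3.5
  endloop
 endfacet
 facet normal 0.822 0.114 0.557
  outer loop
   vertex 3.4 2.9 4.7
   vertex 4.6 0.1 3.5
   vertex 4.7 3.3 2.7
  endloop
 endfacet
 facet normal 0.200 0.888 0.414
  outer loop
   vertex 3.4 2.9 4.7
   vertex 3.5 4.6 1.0
   vertex 0.2 3.9 4.1
  endloop
 endfacet
 facet normal 0.353 0.847 0.399
  outer loop
   vertex 3.4 2.9 4.7
   vertex 4.7 3.3 2.7
   vertex 3.5 4.6 1.0
  endloop
 endfacet
 facet normal 0.182 0.900 0.397
  outer loop
   vertex 1.1 4.6 2.1
   vertex 0.2 3.9 4.1
   vertex 3.5 4.6 1.0
  endloop
 endfacet
 facet normal -0.355 -0.075 -0.932
  outer loop
   vertex 1.2 4.3 1.9
   vertex 3.5 4.6 1.0
   vertex 1.4 2.1 2.0
  endloop
 endfacet
 facet normal -0.377 0.423 -0.824
  outer loop
   vertex 1.2 4.3 1.9
   vertex 1.1 4.6 2.1
   vertex 3.5 4.6 1.0
  endloop
 endfacet
 facet normal -0.899 -0.101 -0.427
  outer loop
   vertex 1.2 4.3 1.9
   vertex 1.4 2.1 2.0
   vertex 0.2 3.9 4.1
  endloop
 endfacet
 facet normal -0.908 -0.025 -0.417
  outer loop
   vertex 1.2 4.3 1.9
   vertex 0.2 3.9 4.1
   vertex 1.1 4.6 2.1
  endloop
 endfacet
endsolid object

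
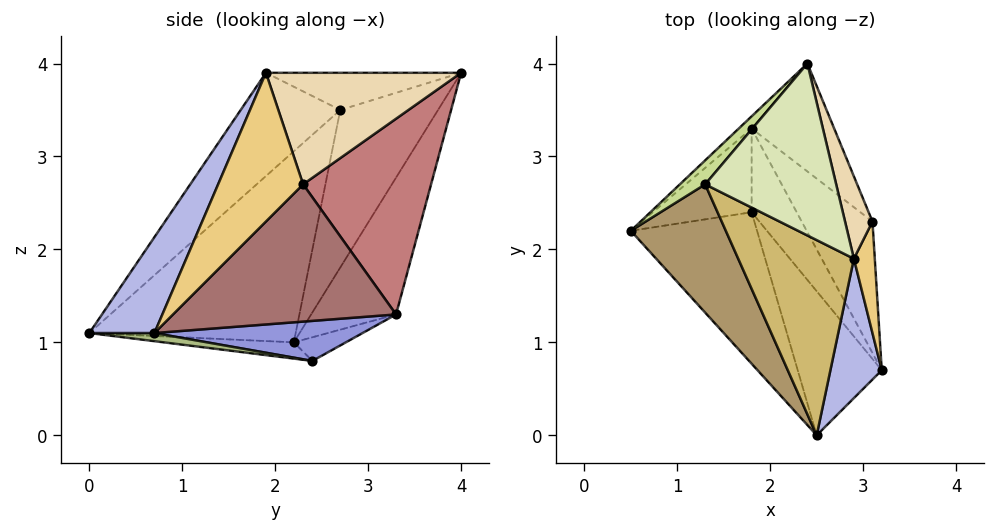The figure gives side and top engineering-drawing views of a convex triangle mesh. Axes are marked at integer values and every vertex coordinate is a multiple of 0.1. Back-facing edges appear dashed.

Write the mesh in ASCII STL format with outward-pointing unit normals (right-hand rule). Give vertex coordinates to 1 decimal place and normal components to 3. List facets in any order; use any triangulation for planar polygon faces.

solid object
 facet normal -0.637 0.769 -0.060
  outer loop
   vertex 1.8 3.3 1.3
   vertex 0.5 2.2 1.0
   vertex 2.4 4.0 3.9
  endloop
 endfacet
 facet normal -0.205 0.475 -0.856
  outer loop
   vertex 1.8 3.3 1.3
   vertex 1.8 2.4 0.8
   vertex 0.5 2.2 1.0
  endloop
 endfacet
 facet normal 0.614 0.383 -0.690
  outer loop
   vertex 1.8 3.3 1.3
   vertex 3.2 0.7 1.1
   vertex 1.8 2.4 0.8
  endloop
 endfacet
 facet normal 0.661 -0.661 0.354
  outer loop
   vertex 2.5 0.0 1.1
   vertex 3.2 0.7 1.1
   vertex 2.9 1.9 3.9
  endloop
 endfacet
 facet normal -0.126 -0.159 -0.979
  outer loop
   vertex 2.5 0.0 1.1
   vertex 0.5 2.2 1.0
   vertex 1.8 2.4 0.8
  endloop
 endfacet
 facet normal 0.096 -0.096 -0.991
  outer loop
   vertex 2.5 0.0 1.1
   vertex 1.8 2.4 0.8
   vertex 3.2 0.7 1.1
  endloop
 endfacet
 facet normal -0.776 0.618 0.125
  outer loop
   vertex 1.3 2.7 3.5
   vertex 2.4 4.0 3.9
   vertex 0.5 2.2 1.0
  endloop
 endfacet
 facet normal -0.272 -0.065 0.960
  outer loop
   vertex 1.3 2.7 3.5
   vertex 2.9 1.9 3.9
   vertex 2.4 4.0 3.9
  endloop
 endfacet
 facet normal -0.701 -0.622 0.349
  outer loop
   vertex 1.3 2.7 3.5
   vertex 0.5 2.2 1.0
   vertex 2.5 0.0 1.1
  endloop
 endfacet
 facet normal -0.481 -0.692 0.538
  outer loop
   vertex 1.3 2.7 3.5
   vertex 2.5 0.0 1.1
   vertex 2.9 1.9 3.9
  endloop
 endfacet
 facet normal 0.987 -0.077 0.139
  outer loop
   vertex 3.1 2.3 2.7
   vertex 2.9 1.9 3.9
   vertex 3.2 0.7 1.1
  endloop
 endfacet
 facet normal 0.946 0.225 0.233
  outer loop
   vertex 3.1 2.3 2.7
   vertex 2.4 4.0 3.9
   vertex 2.9 1.9 3.9
  endloop
 endfacet
 facet normal 0.791 0.457 -0.408
  outer loop
   vertex 3.1 2.3 2.7
   vertex 3.2 0.7 1.1
   vertex 1.8 3.3 1.3
  endloop
 endfacet
 facet normal 0.771 0.547 -0.325
  outer loop
   vertex 3.1 2.3 2.7
   vertex 1.8 3.3 1.3
   vertex 2.4 4.0 3.9
  endloop
 endfacet
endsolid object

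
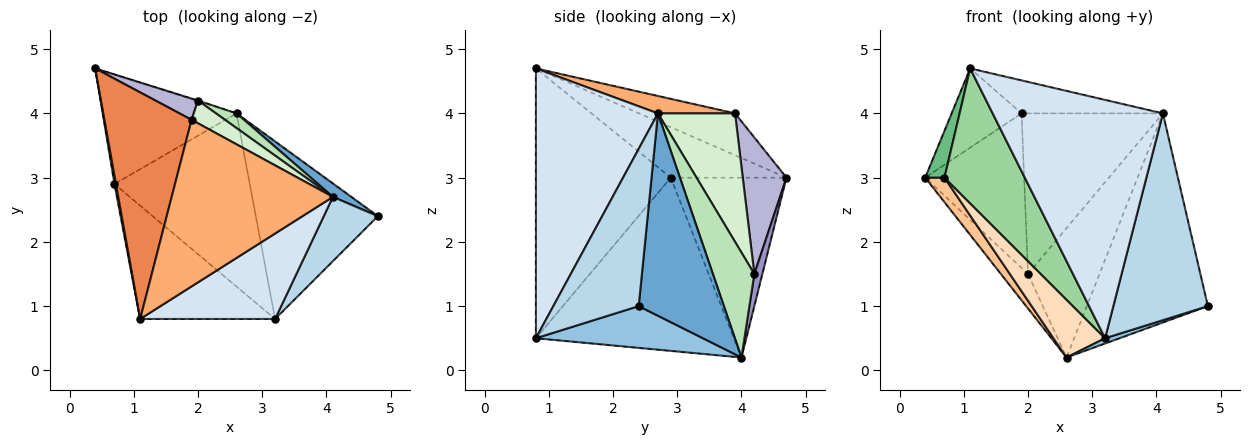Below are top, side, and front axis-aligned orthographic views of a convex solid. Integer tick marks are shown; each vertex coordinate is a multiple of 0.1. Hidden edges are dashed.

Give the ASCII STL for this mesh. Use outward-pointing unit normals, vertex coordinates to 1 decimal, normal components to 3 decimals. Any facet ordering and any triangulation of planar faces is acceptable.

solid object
 facet normal 0.575 0.817 0.052
  outer loop
   vertex 4.1 2.7 4.0
   vertex 4.8 2.4 1.0
   vertex 2.6 4.0 0.2
  endloop
 endfacet
 facet normal 0.324 -0.028 -0.946
  outer loop
   vertex 3.2 0.8 0.5
   vertex 2.6 4.0 0.2
   vertex 4.8 2.4 1.0
  endloop
 endfacet
 facet normal 0.653 -0.723 0.225
  outer loop
   vertex 3.2 0.8 0.5
   vertex 4.8 2.4 1.0
   vertex 4.1 2.7 4.0
  endloop
 endfacet
 facet normal 0.559 -0.780 0.280
  outer loop
   vertex 3.2 0.8 0.5
   vertex 4.1 2.7 4.0
   vertex 1.1 0.8 4.7
  endloop
 endfacet
 facet normal -0.413 0.301 0.860
  outer loop
   vertex 1.9 3.9 4.0
   vertex 0.4 4.7 3.0
   vertex 1.1 0.8 4.7
  endloop
 endfacet
 facet normal 0.105 0.193 0.976
  outer loop
   vertex 1.9 3.9 4.0
   vertex 1.1 0.8 4.7
   vertex 4.1 2.7 4.0
  endloop
 endfacet
 facet normal -0.795 -0.133 -0.592
  outer loop
   vertex 0.7 2.9 3.0
   vertex 0.4 4.7 3.0
   vertex 2.6 4.0 0.2
  endloop
 endfacet
 facet normal -0.772 -0.201 -0.603
  outer loop
   vertex 0.7 2.9 3.0
   vertex 2.6 4.0 0.2
   vertex 3.2 0.8 0.5
  endloop
 endfacet
 facet normal -0.986 -0.164 0.029
  outer loop
   vertex 0.7 2.9 3.0
   vertex 1.1 0.8 4.7
   vertex 0.4 4.7 3.0
  endloop
 endfacet
 facet normal -0.790 -0.470 -0.395
  outer loop
   vertex 0.7 2.9 3.0
   vertex 3.2 0.8 0.5
   vertex 1.1 0.8 4.7
  endloop
 endfacet
 facet normal 0.499 0.861 0.098
  outer loop
   vertex 2.0 4.2 1.5
   vertex 4.1 2.7 4.0
   vertex 2.6 4.0 0.2
  endloop
 endfacet
 facet normal 0.475 0.871 0.124
  outer loop
   vertex 2.0 4.2 1.5
   vertex 1.9 3.9 4.0
   vertex 4.1 2.7 4.0
  endloop
 endfacet
 facet normal 0.284 0.959 -0.016
  outer loop
   vertex 2.0 4.2 1.5
   vertex 2.6 4.0 0.2
   vertex 0.4 4.7 3.0
  endloop
 endfacet
 facet normal 0.401 0.908 0.125
  outer loop
   vertex 2.0 4.2 1.5
   vertex 0.4 4.7 3.0
   vertex 1.9 3.9 4.0
  endloop
 endfacet
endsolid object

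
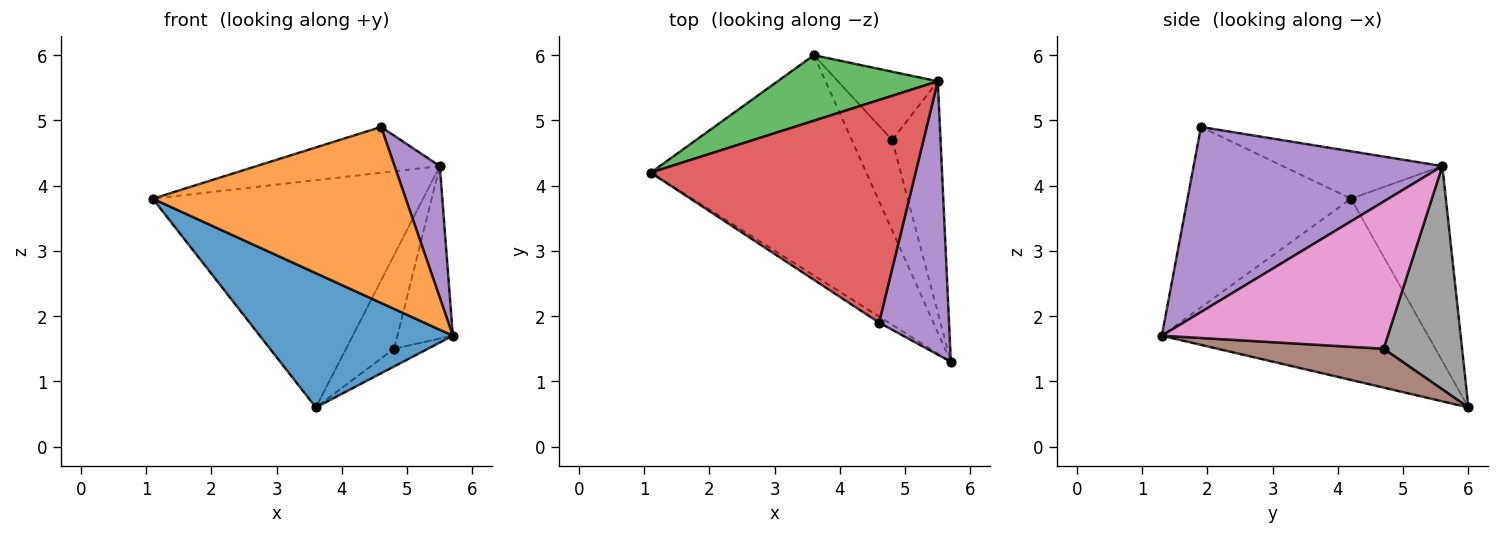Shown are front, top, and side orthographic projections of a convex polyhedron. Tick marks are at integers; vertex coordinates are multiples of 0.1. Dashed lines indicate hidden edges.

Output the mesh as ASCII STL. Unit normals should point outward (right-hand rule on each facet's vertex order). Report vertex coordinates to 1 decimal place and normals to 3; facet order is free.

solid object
 facet normal -0.583 -0.423 -0.694
  outer loop
   vertex 3.6 6.0 0.6
   vertex 5.7 1.3 1.7
   vertex 1.1 4.2 3.8
  endloop
 endfacet
 facet normal -0.543 -0.840 -0.029
  outer loop
   vertex 4.6 1.9 4.9
   vertex 1.1 4.2 3.8
   vertex 5.7 1.3 1.7
  endloop
 endfacet
 facet normal -0.320 0.910 0.263
  outer loop
   vertex 5.5 5.6 4.3
   vertex 3.6 6.0 0.6
   vertex 1.1 4.2 3.8
  endloop
 endfacet
 facet normal -0.173 0.198 0.965
  outer loop
   vertex 5.5 5.6 4.3
   vertex 1.1 4.2 3.8
   vertex 4.6 1.9 4.9
  endloop
 endfacet
 facet normal 0.922 -0.168 0.348
  outer loop
   vertex 5.5 5.6 4.3
   vertex 4.6 1.9 4.9
   vertex 5.7 1.3 1.7
  endloop
 endfacet
 facet normal 0.687 0.140 -0.714
  outer loop
   vertex 4.8 4.7 1.5
   vertex 5.7 1.3 1.7
   vertex 3.6 6.0 0.6
  endloop
 endfacet
 facet normal 0.925 0.227 -0.304
  outer loop
   vertex 4.8 4.7 1.5
   vertex 5.5 5.6 4.3
   vertex 5.7 1.3 1.7
  endloop
 endfacet
 facet normal 0.796 0.489 -0.356
  outer loop
   vertex 4.8 4.7 1.5
   vertex 3.6 6.0 0.6
   vertex 5.5 5.6 4.3
  endloop
 endfacet
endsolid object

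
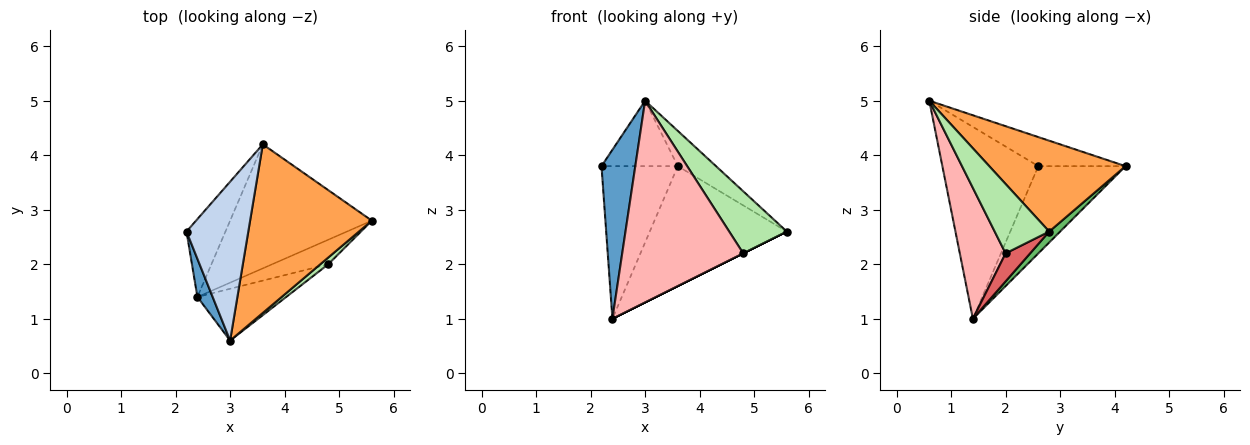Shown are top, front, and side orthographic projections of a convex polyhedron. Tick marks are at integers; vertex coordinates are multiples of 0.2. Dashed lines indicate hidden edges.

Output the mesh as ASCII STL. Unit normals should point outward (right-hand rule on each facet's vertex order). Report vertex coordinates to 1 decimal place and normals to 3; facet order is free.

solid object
 facet normal -0.941 -0.331 0.075
  outer loop
   vertex 2.4 1.4 1.0
   vertex 3.0 0.6 5.0
   vertex 2.2 2.6 3.8
  endloop
 endfacet
 facet normal -0.399 0.349 0.848
  outer loop
   vertex 3.6 4.2 3.8
   vertex 2.2 2.6 3.8
   vertex 3.0 0.6 5.0
  endloop
 endfacet
 facet normal 0.590 0.165 0.790
  outer loop
   vertex 3.6 4.2 3.8
   vertex 3.0 0.6 5.0
   vertex 5.6 2.8 2.6
  endloop
 endfacet
 facet normal -0.713 0.624 -0.318
  outer loop
   vertex 3.6 4.2 3.8
   vertex 2.4 1.4 1.0
   vertex 2.2 2.6 3.8
  endloop
 endfacet
 facet normal 0.055 0.694 -0.718
  outer loop
   vertex 3.6 4.2 3.8
   vertex 5.6 2.8 2.6
   vertex 2.4 1.4 1.0
  endloop
 endfacet
 facet normal 0.685 -0.724 0.078
  outer loop
   vertex 4.8 2.0 2.2
   vertex 5.6 2.8 2.6
   vertex 3.0 0.6 5.0
  endloop
 endfacet
 facet normal 0.447 0.000 -0.894
  outer loop
   vertex 4.8 2.0 2.2
   vertex 2.4 1.4 1.0
   vertex 5.6 2.8 2.6
  endloop
 endfacet
 facet normal 0.344 -0.909 -0.234
  outer loop
   vertex 4.8 2.0 2.2
   vertex 3.0 0.6 5.0
   vertex 2.4 1.4 1.0
  endloop
 endfacet
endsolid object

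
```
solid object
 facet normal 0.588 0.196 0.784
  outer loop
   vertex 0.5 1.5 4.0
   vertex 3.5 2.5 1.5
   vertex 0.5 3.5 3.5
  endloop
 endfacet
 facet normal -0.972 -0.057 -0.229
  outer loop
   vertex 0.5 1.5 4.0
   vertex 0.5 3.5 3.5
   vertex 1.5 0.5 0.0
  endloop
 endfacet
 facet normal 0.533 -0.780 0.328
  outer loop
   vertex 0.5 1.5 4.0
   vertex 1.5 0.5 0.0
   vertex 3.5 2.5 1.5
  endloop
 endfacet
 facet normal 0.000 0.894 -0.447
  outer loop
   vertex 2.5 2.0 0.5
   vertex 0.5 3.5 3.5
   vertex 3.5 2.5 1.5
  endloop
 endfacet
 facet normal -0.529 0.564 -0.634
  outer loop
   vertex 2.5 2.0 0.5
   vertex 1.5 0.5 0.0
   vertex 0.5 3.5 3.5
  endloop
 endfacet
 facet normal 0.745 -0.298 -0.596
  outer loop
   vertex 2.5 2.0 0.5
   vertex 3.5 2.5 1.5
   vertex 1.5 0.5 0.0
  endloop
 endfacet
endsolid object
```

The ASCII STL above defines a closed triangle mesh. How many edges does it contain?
9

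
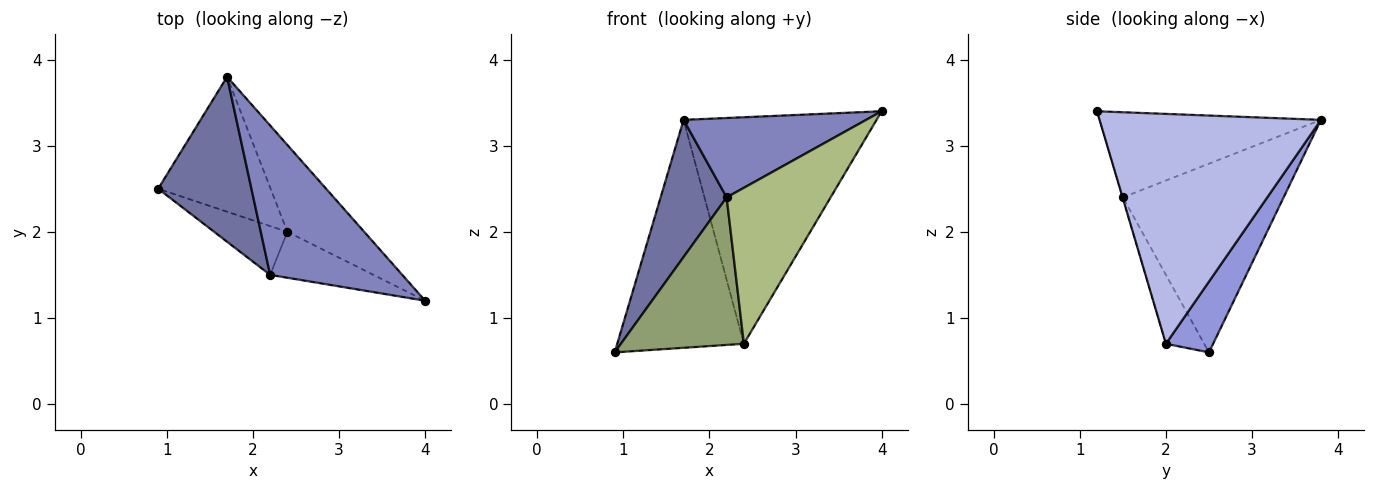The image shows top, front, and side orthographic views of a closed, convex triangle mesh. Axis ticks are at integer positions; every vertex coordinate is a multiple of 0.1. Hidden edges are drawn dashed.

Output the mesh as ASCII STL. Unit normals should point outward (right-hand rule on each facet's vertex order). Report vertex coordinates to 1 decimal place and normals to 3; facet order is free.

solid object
 facet normal -0.841 -0.346 0.416
  outer loop
   vertex 2.2 1.5 2.4
   vertex 1.7 3.8 3.3
   vertex 0.9 2.5 0.6
  endloop
 endfacet
 facet normal -0.494 -0.408 0.768
  outer loop
   vertex 2.2 1.5 2.4
   vertex 4.0 1.2 3.4
   vertex 1.7 3.8 3.3
  endloop
 endfacet
 facet normal 0.305 0.819 -0.485
  outer loop
   vertex 2.4 2.0 0.7
   vertex 0.9 2.5 0.6
   vertex 1.7 3.8 3.3
  endloop
 endfacet
 facet normal 0.731 0.637 -0.244
  outer loop
   vertex 2.4 2.0 0.7
   vertex 1.7 3.8 3.3
   vertex 4.0 1.2 3.4
  endloop
 endfacet
 facet normal -0.283 -0.910 -0.301
  outer loop
   vertex 2.4 2.0 0.7
   vertex 2.2 1.5 2.4
   vertex 0.9 2.5 0.6
  endloop
 endfacet
 facet normal -0.003 -0.959 -0.282
  outer loop
   vertex 2.4 2.0 0.7
   vertex 4.0 1.2 3.4
   vertex 2.2 1.5 2.4
  endloop
 endfacet
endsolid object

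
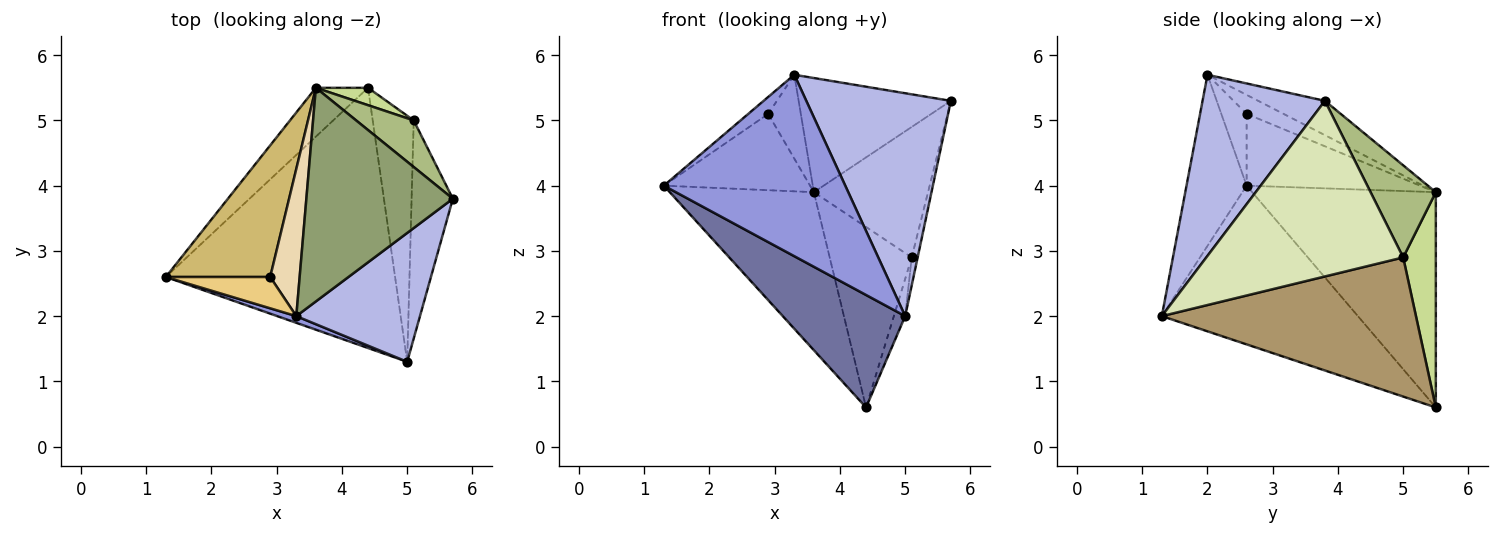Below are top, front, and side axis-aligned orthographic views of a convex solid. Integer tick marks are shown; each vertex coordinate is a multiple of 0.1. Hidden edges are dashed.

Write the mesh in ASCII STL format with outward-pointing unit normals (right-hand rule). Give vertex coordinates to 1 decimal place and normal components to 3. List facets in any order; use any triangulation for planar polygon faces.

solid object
 facet normal -0.536 -0.335 -0.775
  outer loop
   vertex 4.4 5.5 0.6
   vertex 5.0 1.3 2.0
   vertex 1.3 2.6 4.0
  endloop
 endfacet
 facet normal -0.773 0.606 -0.187
  outer loop
   vertex 3.6 5.5 3.9
   vertex 4.4 5.5 0.6
   vertex 1.3 2.6 4.0
  endloop
 endfacet
 facet normal -0.314 -0.949 0.035
  outer loop
   vertex 3.3 2.0 5.7
   vertex 1.3 2.6 4.0
   vertex 5.0 1.3 2.0
  endloop
 endfacet
 facet normal 0.591 -0.698 0.404
  outer loop
   vertex 3.3 2.0 5.7
   vertex 5.0 1.3 2.0
   vertex 5.7 3.8 5.3
  endloop
 endfacet
 facet normal -0.202 0.462 0.864
  outer loop
   vertex 3.3 2.0 5.7
   vertex 5.7 3.8 5.3
   vertex 3.6 5.5 3.9
  endloop
 endfacet
 facet normal 0.474 0.829 0.296
  outer loop
   vertex 5.1 5.0 2.9
   vertex 3.6 5.5 3.9
   vertex 5.7 3.8 5.3
  endloop
 endfacet
 facet normal 0.368 0.926 0.089
  outer loop
   vertex 5.1 5.0 2.9
   vertex 4.4 5.5 0.6
   vertex 3.6 5.5 3.9
  endloop
 endfacet
 facet normal 0.973 0.029 -0.229
  outer loop
   vertex 5.1 5.0 2.9
   vertex 5.7 3.8 5.3
   vertex 5.0 1.3 2.0
  endloop
 endfacet
 facet normal 0.958 0.043 -0.282
  outer loop
   vertex 5.1 5.0 2.9
   vertex 5.0 1.3 2.0
   vertex 4.4 5.5 0.6
  endloop
 endfacet
 facet normal -0.511 0.431 0.744
  outer loop
   vertex 2.9 2.6 5.1
   vertex 3.6 5.5 3.9
   vertex 1.3 2.6 4.0
  endloop
 endfacet
 facet normal -0.517 0.408 0.752
  outer loop
   vertex 2.9 2.6 5.1
   vertex 1.3 2.6 4.0
   vertex 3.3 2.0 5.7
  endloop
 endfacet
 facet normal -0.489 0.432 0.758
  outer loop
   vertex 2.9 2.6 5.1
   vertex 3.3 2.0 5.7
   vertex 3.6 5.5 3.9
  endloop
 endfacet
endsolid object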